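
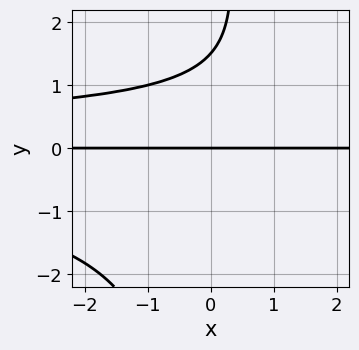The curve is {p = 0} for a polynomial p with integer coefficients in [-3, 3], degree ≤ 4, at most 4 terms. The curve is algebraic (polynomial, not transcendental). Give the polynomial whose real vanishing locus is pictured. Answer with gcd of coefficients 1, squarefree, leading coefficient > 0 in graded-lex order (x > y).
First, degree: a generic line meets the curve in up to 4 points, so deg p = 4.
Next, from the visible intercepts: the visible x-axis segment lies entirely on the curve; one y-axis crossing is at y = 0.
Finally, these observations pin down the coefficients.

x*y^3 - 2*y^2 + 3*y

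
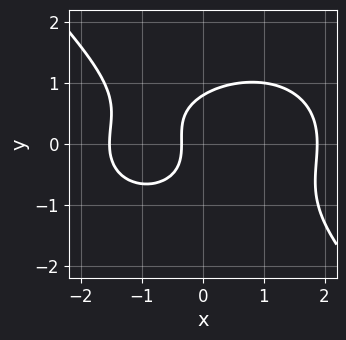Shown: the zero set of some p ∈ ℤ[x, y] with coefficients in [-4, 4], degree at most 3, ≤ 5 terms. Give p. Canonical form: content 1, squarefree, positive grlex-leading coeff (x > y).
x^3 + x*y^2 + 2*y^3 - 3*x - 1

First, the degree is 3 — no degree-2 curve has this shape.
Finally, matching integer coefficients to the picture gives p.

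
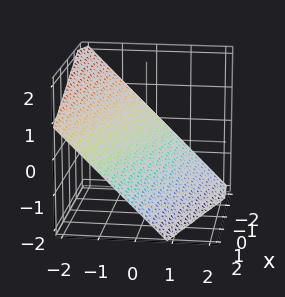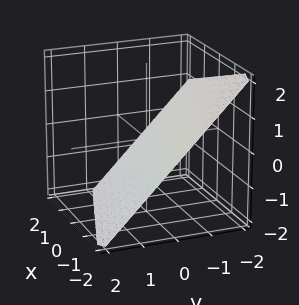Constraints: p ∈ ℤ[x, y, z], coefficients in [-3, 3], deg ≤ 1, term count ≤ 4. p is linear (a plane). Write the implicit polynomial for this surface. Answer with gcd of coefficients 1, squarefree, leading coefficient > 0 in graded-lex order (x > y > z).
Degree: the surface is flat (a plane), so deg p = 1.
Reading off the gridlines: it crosses the x-axis at the gridline x = -2.
Assembling these constraints gives the stated polynomial.

x + 3*y + 3*z + 2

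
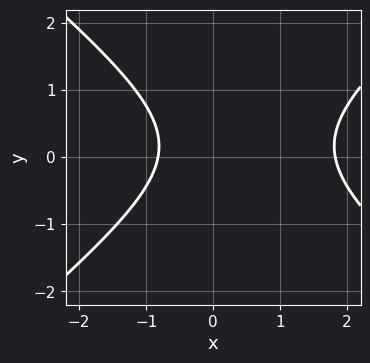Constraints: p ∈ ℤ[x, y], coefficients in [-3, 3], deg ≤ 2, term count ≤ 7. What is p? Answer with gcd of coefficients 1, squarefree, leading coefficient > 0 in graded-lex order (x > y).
2*x^2 - 3*y^2 - 2*x + y - 3

deg p = 2. The shape is more complex than any degree-1 curve.
From the visible intercepts: the curve avoids every integer y-axis point in the box.
Assembling these constraints gives the stated polynomial.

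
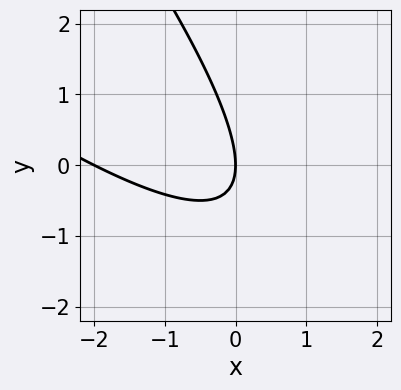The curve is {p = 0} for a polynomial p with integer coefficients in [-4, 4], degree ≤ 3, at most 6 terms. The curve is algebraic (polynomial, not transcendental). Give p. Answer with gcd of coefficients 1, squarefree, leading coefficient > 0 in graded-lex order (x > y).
The degree is 2 — no degree-1 curve has this shape.
From the visible intercepts: the x-axis gridline crossings are at x ∈ {-2, 0}; it crosses the y-axis at the gridline y = 0.
Solving for integer coefficients yields p as stated.

x^2 + 2*x*y + y^2 + 2*x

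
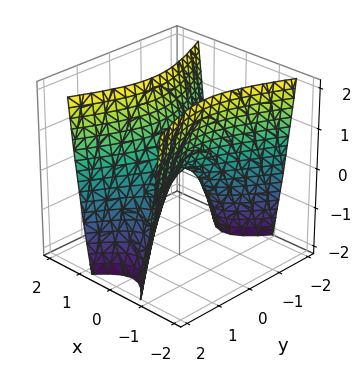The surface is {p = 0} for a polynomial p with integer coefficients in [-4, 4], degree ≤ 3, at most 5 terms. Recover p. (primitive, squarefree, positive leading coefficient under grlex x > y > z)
3*x^2 - y^2 - z

(a) deg p = 2.
(b) Symmetries: mirror symmetry x ↦ −x ⇒ only even powers of x; it's symmetric under y → −y, forcing even powers of y.
(c) Observable constraints: it crosses the y-axis at the gridline y = 0; it crosses the x-axis at the gridline x = 0; one z-axis crossing is at z = 0.
(d) These observations pin down the coefficients.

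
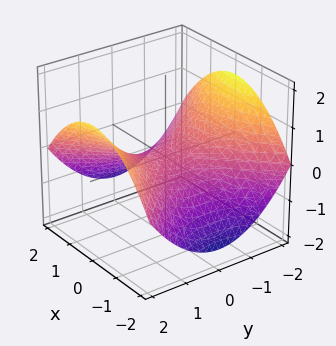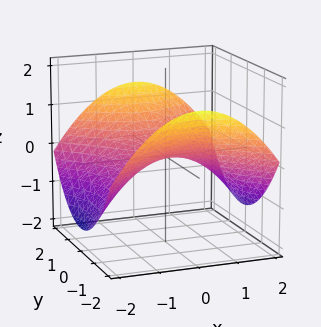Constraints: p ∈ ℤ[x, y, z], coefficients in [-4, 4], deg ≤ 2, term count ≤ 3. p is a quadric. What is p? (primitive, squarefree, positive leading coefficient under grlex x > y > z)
x^2 - y^2 + 3*z

(a) The degree is 2 — a saddle surface; a quadric.
(b) Symmetries: mirror symmetry y ↦ −y ⇒ only even powers of y; the x ↦ −x reflection is a symmetry, so x appears only in even powers.
(c) Observable constraints: it crosses the y-axis at the gridline y = 0; it meets the z-axis at z = 0 (among the integer gridlines); it meets the x-axis at x = 0 (among the integer gridlines).
(d) The integer polynomial consistent with all of this is the stated p.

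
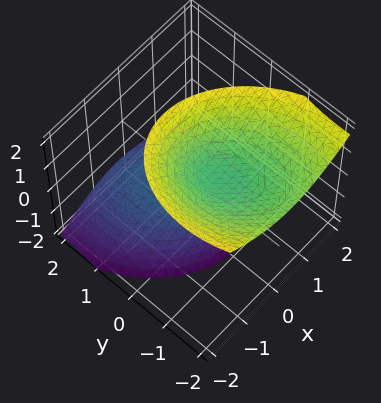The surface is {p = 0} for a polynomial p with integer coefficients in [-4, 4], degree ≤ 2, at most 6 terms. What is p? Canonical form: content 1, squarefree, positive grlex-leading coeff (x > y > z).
The picture has 2 separate pieces. They look like related sheets of one shape, so recover p as a whole.
deg p = 2. The shape is more complex than any degree-1 surface.
Reading off the gridlines: it misses every integer gridline on the y-axis; among the integer gridlines, it crosses the z-axis at z ∈ {-1, 1}; no x-intercept at any integer in the box.
The integer polynomial consistent with all of this is the stated p.

3*x^2 + x*y + 2*y^2 + 3*y*z - 2*z^2 + 2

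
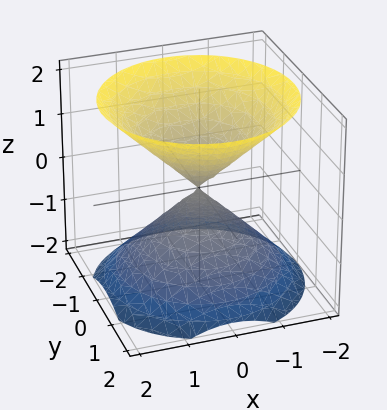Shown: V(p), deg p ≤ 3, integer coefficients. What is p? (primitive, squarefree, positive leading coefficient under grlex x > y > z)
x^2 + y^2 - z^2

1. The picture has 2 separate pieces. Treating them together as one polynomial.
2. The degree is 2 — a double cone through the origin; a quadric.
3. Symmetries: rotational symmetry about the z-axis ⇒ p depends on x, y only through x² + y²; it's symmetric under z → −z, forcing even powers of z.
4. Observable constraints: one y-axis crossing is at y = 0; it meets the z-axis at z = 0 (among the integer gridlines).
5. Assembling these constraints gives the stated polynomial.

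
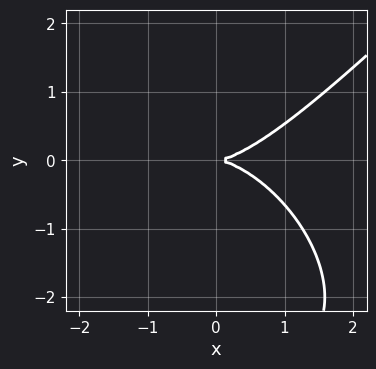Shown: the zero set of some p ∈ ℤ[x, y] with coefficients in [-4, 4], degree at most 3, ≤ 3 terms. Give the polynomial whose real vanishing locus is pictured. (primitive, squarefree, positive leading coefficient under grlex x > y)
First, the degree is 3 — no degree-2 curve has this shape.
Then, against the integer gridlines: it meets the y-axis at y = 0 (among the integer gridlines); it meets the x-axis at x = 0 (among the integer gridlines).
Finally, putting this together gives p.

x^3 - y^3 - 3*y^2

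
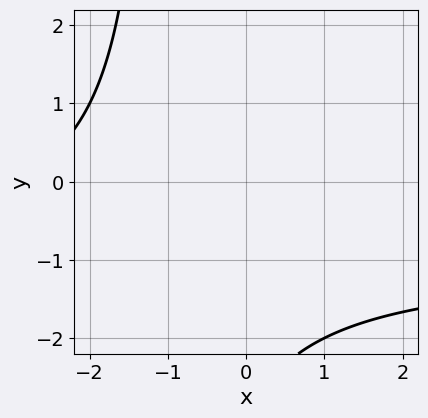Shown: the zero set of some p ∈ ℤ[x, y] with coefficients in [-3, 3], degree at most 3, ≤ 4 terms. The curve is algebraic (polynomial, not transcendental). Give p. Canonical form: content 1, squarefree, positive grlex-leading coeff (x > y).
x*y + x + y + 3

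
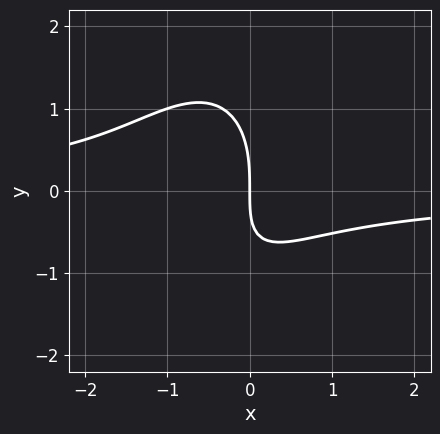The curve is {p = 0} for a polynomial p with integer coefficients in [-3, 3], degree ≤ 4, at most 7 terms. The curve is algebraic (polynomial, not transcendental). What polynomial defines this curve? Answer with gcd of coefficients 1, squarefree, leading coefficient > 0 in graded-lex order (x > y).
First, the degree is 3 — no degree-2 curve has this shape.
Then, observable constraints: it meets the y-axis at y = 0 (among the integer gridlines); it crosses the x-axis at the gridline x = 0.
Finally, assembling these constraints gives the stated polynomial.

3*x^2*y - x*y^2 + y^3 + 2*x*y + 3*x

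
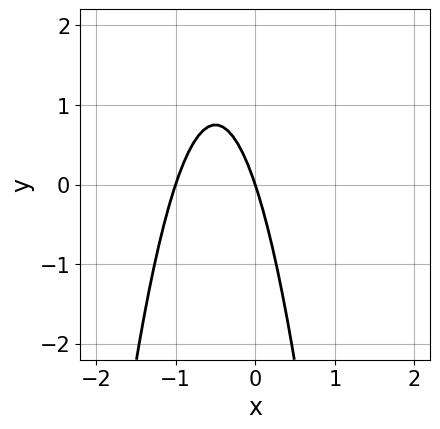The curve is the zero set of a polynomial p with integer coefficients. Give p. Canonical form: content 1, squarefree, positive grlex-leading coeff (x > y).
3*x^2 + 3*x + y

(a) deg p = 2. No degree-1 curve has this shape.
(b) From the axis intercepts and sections: among the integer gridlines, it crosses the x-axis at x ∈ {-1, 0}; it meets the y-axis at y = 0 (among the integer gridlines).
(c) Putting this together gives p.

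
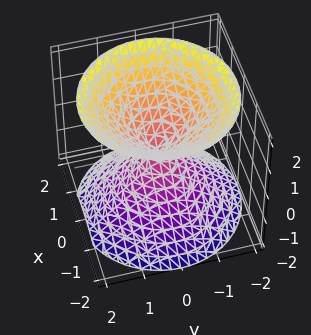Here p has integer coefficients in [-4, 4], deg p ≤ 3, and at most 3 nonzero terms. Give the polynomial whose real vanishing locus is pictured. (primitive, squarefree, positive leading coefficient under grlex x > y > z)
1. I count 2 distinct pieces. Treating them together as one polynomial.
2. Degree: a double cone through the origin; a quadric, so deg p = 2.
3. By symmetry, the surface is invariant under rotation about z: p = q(x² + y², z); mirror symmetry z ↦ −z ⇒ only even powers of z.
4. Checking where it meets the axes: it crosses the z-axis at the gridline z = 0; a circular section at z = 1 has radius exactly 1; it crosses the x-axis at the gridline x = 0.
5. These observations pin down the coefficients.

x^2 + y^2 - z^2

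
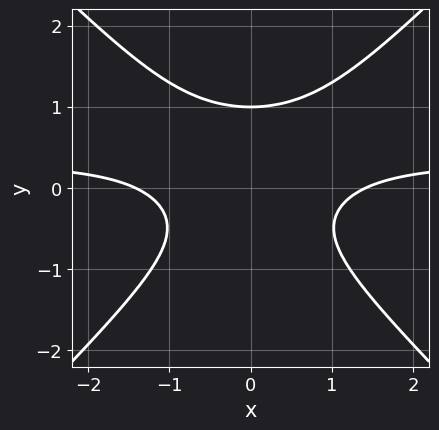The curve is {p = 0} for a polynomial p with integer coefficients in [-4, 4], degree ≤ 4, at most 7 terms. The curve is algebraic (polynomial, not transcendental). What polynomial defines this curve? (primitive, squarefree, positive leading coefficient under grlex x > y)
First, deg p = 3.
Then, symmetries: the x ↦ −x reflection is a symmetry, so x appears only in even powers.
Next, checking where it meets the axes: one y-axis crossing is at y = 1.
Finally, together with the visible shape, these determine p as stated.

3*x^2*y - 3*y^3 - x^2 + y^2 + 2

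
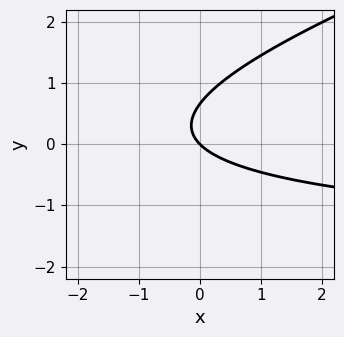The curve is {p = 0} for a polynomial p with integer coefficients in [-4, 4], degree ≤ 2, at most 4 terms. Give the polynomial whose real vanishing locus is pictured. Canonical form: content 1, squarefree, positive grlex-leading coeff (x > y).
x*y - 3*y^2 + 2*x + 2*y

1. Degree: no degree-1 curve has this shape, so deg p = 2.
2. Against the integer gridlines: it meets the y-axis at y = 0 (among the integer gridlines); it meets the x-axis at x = 0 (among the integer gridlines).
3. Matching integer coefficients to the picture gives p.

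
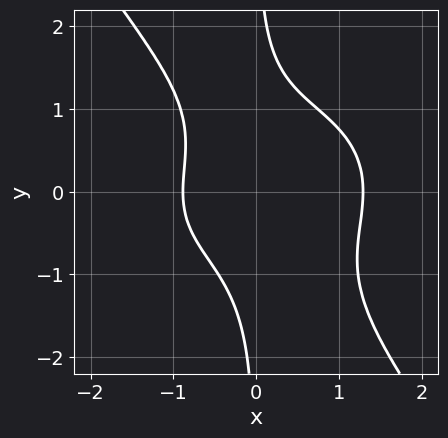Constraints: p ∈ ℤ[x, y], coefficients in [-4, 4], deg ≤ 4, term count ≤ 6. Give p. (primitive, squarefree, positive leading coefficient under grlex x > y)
2*x^4 + 3*x^2*y^2 + 3*x*y^3 - 2*x - 3

deg p = 4. The shape is more complex than any degree-3 curve.
Reading off the gridlines: no y-intercept at any integer in the box.
Solving for integer coefficients yields p as stated.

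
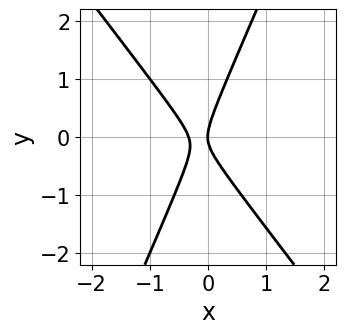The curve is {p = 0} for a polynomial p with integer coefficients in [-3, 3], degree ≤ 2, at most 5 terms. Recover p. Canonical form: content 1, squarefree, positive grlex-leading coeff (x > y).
(a) Degree: no degree-1 curve has this shape, so deg p = 2.
(b) Checking where it meets the axes: it crosses the y-axis at the gridline y = 0; it crosses the x-axis at the gridline x = 0.
(c) Together with the visible shape, these determine p as stated.

3*x^2 + x*y - y^2 + x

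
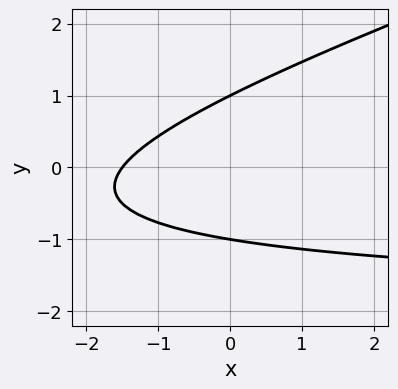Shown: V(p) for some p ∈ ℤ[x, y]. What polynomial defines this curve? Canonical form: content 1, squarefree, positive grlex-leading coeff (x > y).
1. deg p = 2. The shape is more complex than any degree-1 curve.
2. Observable constraints: the y-axis gridline crossings are at y ∈ {-1, 1}.
3. Matching integer coefficients to the picture gives p.

x*y - 3*y^2 + 2*x + 3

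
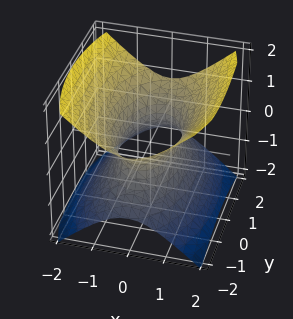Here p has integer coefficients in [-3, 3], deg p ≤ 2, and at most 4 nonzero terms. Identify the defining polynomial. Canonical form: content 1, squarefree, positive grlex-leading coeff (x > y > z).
3*x^2 + y^2 - 3*z^2 - 2

First, degree: one connected sheet with a waist; a quadric, so deg p = 2.
Then, symmetries: mirror symmetry y ↦ −y ⇒ only even powers of y; it's symmetric under x → −x, forcing even powers of x; it's symmetric under z → −z, forcing even powers of z.
Then, reading off the gridlines: it misses every integer gridline on the z-axis.
Finally, the integer polynomial consistent with all of this is the stated p.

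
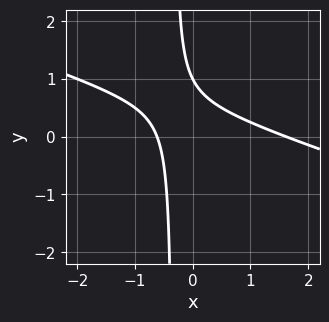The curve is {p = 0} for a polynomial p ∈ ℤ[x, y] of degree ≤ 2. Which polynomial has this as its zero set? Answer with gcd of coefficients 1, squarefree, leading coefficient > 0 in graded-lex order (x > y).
x^2 + 3*x*y - x + y - 1

(a) Degree: a generic line meets the curve in up to 2 points, so deg p = 2.
(b) Observable constraints: it meets the y-axis at y = 1 (among the integer gridlines).
(c) Putting this together gives p.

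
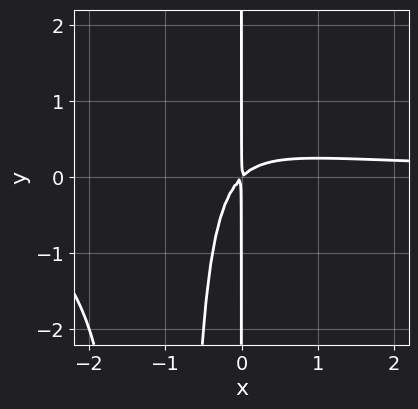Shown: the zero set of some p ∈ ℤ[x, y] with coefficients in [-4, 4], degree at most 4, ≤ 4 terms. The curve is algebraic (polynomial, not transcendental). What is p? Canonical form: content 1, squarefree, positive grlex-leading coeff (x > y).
(a) deg p = 4. A generic line meets the curve in up to 4 points.
(b) Reading off the gridlines: every point of the y-axis in the box is on the curve.
(c) The integer polynomial consistent with all of this is the stated p.

x^3*y + 2*x^2*y - x^2 + x*y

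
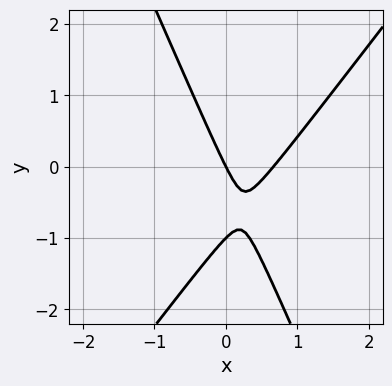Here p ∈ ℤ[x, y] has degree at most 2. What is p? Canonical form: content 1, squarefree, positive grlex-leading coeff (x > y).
First, deg p = 2.
Then, from the axis intercepts and sections: among the integer gridlines, it crosses the y-axis at y ∈ {-1, 0}; it crosses the x-axis at the gridline x = 0.
Finally, together with the visible shape, these determine p as stated.

3*x^2 - x*y - y^2 - 2*x - y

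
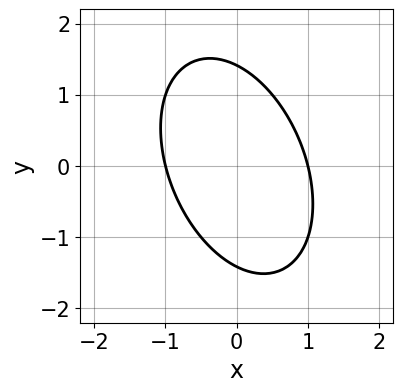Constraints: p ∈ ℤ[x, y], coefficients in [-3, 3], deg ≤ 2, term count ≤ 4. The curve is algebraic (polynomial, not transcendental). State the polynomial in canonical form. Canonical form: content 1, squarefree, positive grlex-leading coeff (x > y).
(a) deg p = 2. The shape is more complex than any degree-1 curve.
(b) From the visible intercepts: among the integer gridlines, it crosses the x-axis at x ∈ {-1, 1}.
(c) Together with the visible shape, these determine p as stated.

2*x^2 + x*y + y^2 - 2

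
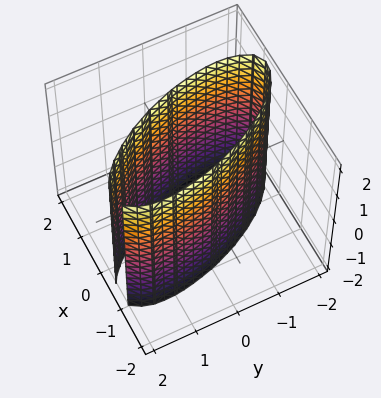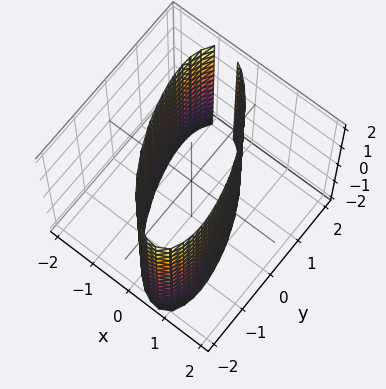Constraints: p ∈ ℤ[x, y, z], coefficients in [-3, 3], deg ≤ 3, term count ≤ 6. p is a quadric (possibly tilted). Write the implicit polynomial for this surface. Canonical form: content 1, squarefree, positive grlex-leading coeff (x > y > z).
3*x^2 + 2*x*y + y^2 - 3

1. deg p = 2. The shape is more complex than any degree-1 surface.
2. Against the integer gridlines: the x-axis gridline crossings are at x ∈ {-1, 1}; it misses every integer gridline on the z-axis.
3. Solving for integer coefficients yields p as stated.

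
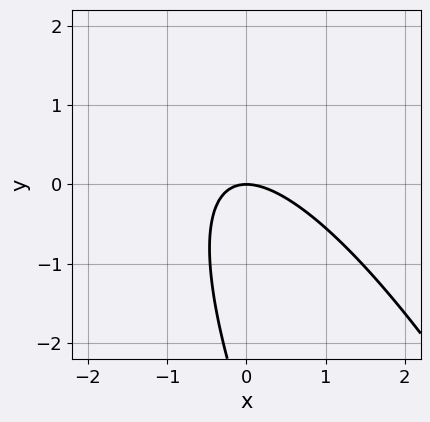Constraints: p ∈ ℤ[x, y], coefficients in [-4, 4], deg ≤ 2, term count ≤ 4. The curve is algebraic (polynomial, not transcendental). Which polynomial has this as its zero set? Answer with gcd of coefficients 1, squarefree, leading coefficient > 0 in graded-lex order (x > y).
3*x^2 + 3*x*y + y^2 + 3*y

(a) The degree is 2 — a generic line meets the curve in up to 2 points.
(b) Against the integer gridlines: it crosses the y-axis at the gridline y = 0; it meets the x-axis at x = 0 (among the integer gridlines).
(c) Together with the visible shape, these determine p as stated.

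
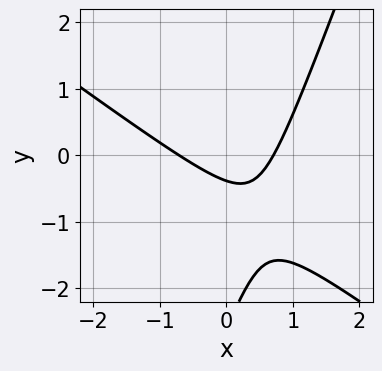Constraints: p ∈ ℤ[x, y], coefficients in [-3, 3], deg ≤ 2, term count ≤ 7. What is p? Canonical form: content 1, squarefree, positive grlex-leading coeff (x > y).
1. deg p = 2.
2. Putting this together gives p.

2*x^2 + 2*x*y - y^2 - 3*y - 1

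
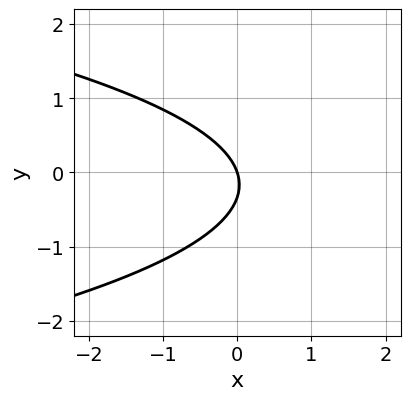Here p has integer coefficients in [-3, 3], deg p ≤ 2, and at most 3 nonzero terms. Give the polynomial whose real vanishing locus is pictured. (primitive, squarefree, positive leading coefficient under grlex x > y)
3*y^2 + 3*x + y

Degree: the shape is more complex than any degree-1 curve, so deg p = 2.
Reading off the gridlines: it crosses the x-axis at the gridline x = 0; it crosses the y-axis at the gridline y = 0.
Fitting integer coefficients to these (and the overall shape) gives p.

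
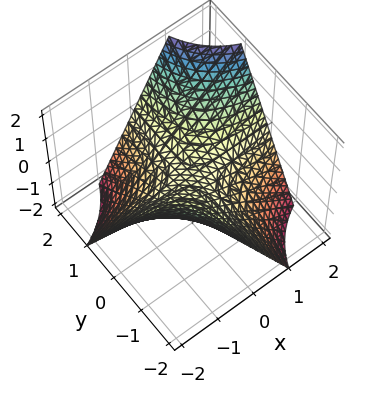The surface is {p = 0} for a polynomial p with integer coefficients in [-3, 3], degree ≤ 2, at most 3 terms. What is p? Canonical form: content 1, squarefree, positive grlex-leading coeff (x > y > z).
First, deg p = 2.
Next, reading off the gridlines: every point of the y-axis in the box is on the surface; it crosses the z-axis at the gridline z = 0; every point of the x-axis in the box is on the surface.
Finally, together with the visible shape, these determine p as stated.

x*y - z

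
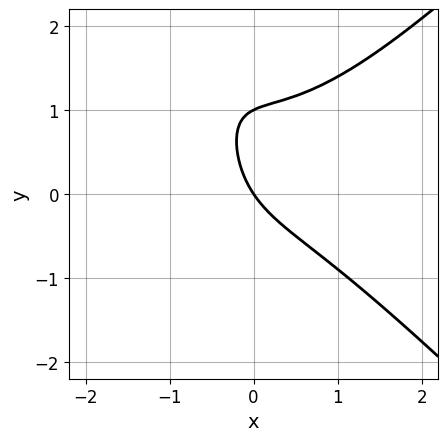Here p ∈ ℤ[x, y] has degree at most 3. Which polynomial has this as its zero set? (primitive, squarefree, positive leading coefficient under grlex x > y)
2*x^3 - 2*x*y^2 - 2*y^2 + 3*x + 2*y

1. deg p = 3.
2. Observable constraints: among the integer gridlines, it crosses the y-axis at y ∈ {0, 1}; it crosses the x-axis at the gridline x = 0.
3. The integer polynomial consistent with all of this is the stated p.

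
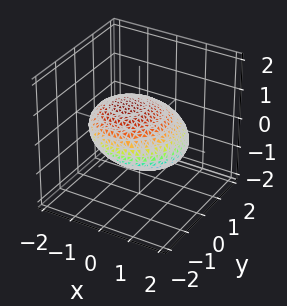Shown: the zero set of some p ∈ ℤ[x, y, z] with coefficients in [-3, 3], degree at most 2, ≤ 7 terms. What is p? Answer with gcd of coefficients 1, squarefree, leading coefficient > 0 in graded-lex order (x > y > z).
x^2 + x*z + y^2 + 3*z^2 - 2

(a) Degree: the shape is more complex than any degree-1 surface, so deg p = 2.
(b) Putting this together gives p.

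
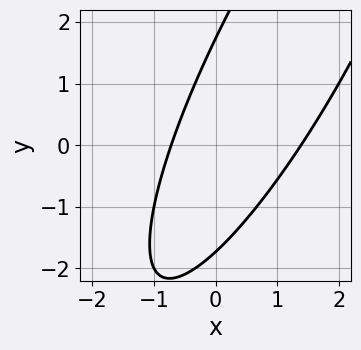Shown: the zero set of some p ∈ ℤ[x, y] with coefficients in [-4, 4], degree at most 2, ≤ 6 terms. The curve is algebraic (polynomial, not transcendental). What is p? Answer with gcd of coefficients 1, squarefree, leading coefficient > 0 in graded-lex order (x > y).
(a) deg p = 2.
(b) The integer polynomial consistent with all of this is the stated p.

3*x^2 - 3*x*y + y^2 - 2*x - 3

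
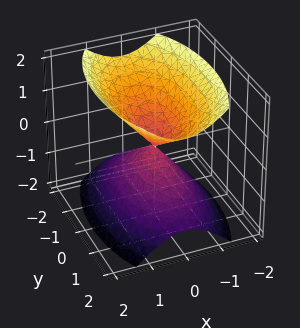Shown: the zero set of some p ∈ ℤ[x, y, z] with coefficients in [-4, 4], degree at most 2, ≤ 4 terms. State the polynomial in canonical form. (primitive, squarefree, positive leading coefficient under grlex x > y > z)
First, I count 2 distinct pieces. Treating them together as one polynomial.
Then, deg p = 2. Two nappes meeting at a single point; a quadric.
Next, symmetries: the x ↦ −x reflection is a symmetry, so x appears only in even powers; mirror symmetry y ↦ −y ⇒ only even powers of y; the z ↦ −z reflection is a symmetry, so z appears only in even powers.
Then, from the axis intercepts and sections: it crosses the x-axis at the gridline x = 0; it meets the y-axis at y = 0 (among the integer gridlines); it meets the z-axis at z = 0 (among the integer gridlines).
Finally, the integer polynomial consistent with all of this is the stated p.

3*x^2 + y^2 - 2*z^2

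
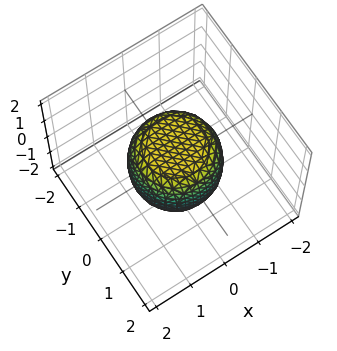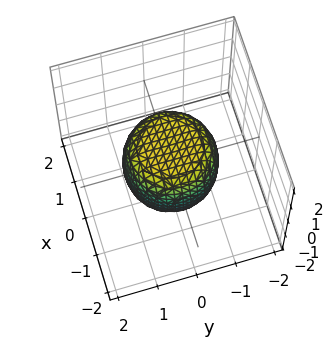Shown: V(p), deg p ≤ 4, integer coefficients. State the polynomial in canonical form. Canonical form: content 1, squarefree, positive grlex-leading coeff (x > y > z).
2*x^4 + 4*x^2*y^2 + 2*y^4 - x^2 - y^2 + 2*z^2 - 2

1. deg p = 4. The shape is more complex than any degree-3 surface.
2. By symmetry, the z-axis is an axis of rotation, so x and y enter only as x² + y².
3. From the visible intercepts: among the integer gridlines, it crosses the z-axis at z ∈ {-1, 1}; a circular section at z = -1 has radius between 0 and 1.
4. These observations pin down the coefficients.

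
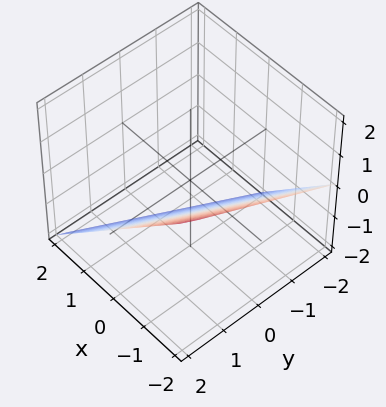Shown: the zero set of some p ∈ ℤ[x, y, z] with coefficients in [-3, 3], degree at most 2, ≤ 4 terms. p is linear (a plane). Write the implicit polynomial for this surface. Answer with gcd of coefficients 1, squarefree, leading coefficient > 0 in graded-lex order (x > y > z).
2*x - y + 2*z + 2

Degree: every cross-section is a straight line — this is a plane, so deg p = 1.
Observable constraints: it meets the z-axis at z = -1 (among the integer gridlines); it meets the y-axis at y = 2 (among the integer gridlines); one x-axis crossing is at x = -1.
The integer polynomial consistent with all of this is the stated p.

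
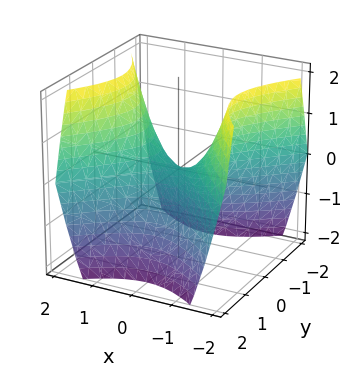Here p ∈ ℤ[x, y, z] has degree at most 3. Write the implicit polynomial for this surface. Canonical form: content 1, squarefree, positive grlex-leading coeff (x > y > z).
x^2 - y^2 - z

First, deg p = 2. A saddle surface; a quadric.
Next, symmetries: mirror symmetry x ↦ −x ⇒ only even powers of x; mirror symmetry y ↦ −y ⇒ only even powers of y.
Next, from the axis intercepts and sections: one y-axis crossing is at y = 0; one z-axis crossing is at z = 0; it crosses the x-axis at the gridline x = 0.
Finally, assembling these constraints gives the stated polynomial.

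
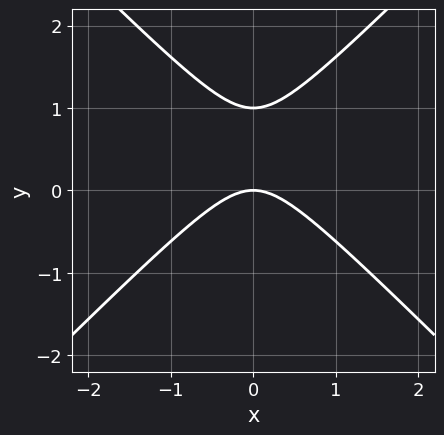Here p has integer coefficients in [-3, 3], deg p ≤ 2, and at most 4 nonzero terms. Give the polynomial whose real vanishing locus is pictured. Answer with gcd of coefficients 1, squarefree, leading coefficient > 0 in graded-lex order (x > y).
deg p = 2. A generic line meets the curve in up to 2 points.
Symmetries: it's symmetric under x → −x, forcing even powers of x.
Observable constraints: the y-axis gridline crossings are at y ∈ {0, 1}; it meets the x-axis at x = 0 (among the integer gridlines).
Putting this together gives p.

x^2 - y^2 + y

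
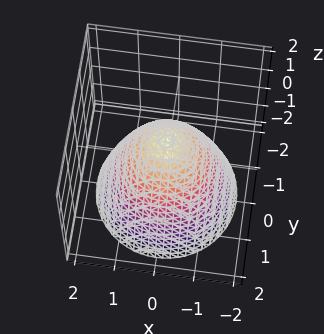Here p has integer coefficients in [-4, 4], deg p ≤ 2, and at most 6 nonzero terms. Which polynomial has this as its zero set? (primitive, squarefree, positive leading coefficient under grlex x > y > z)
x^2 + y^2 + z - 1

First, degree: no degree-1 surface has this shape, so deg p = 2.
Then, symmetries: rotational symmetry about the z-axis ⇒ p depends on x, y only through x² + y².
Next, against the integer gridlines: the x-axis gridline crossings are at x ∈ {-1, 1}; a circular section at z = -2 has radius between 1 and 2; it crosses the z-axis at the gridline z = 1; the y-axis gridline crossings are at y ∈ {-1, 1}.
Finally, putting this together gives p.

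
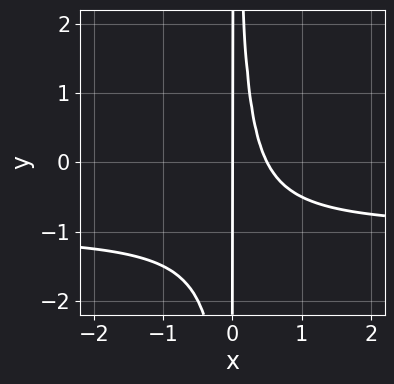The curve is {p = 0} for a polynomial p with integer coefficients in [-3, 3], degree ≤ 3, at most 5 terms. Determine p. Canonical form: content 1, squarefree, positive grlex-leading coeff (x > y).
1. The degree is 3 — no degree-2 curve has this shape.
2. Checking where it meets the axes: the visible y-axis segment lies entirely on the curve; it crosses the x-axis at the gridline x = 0.
3. The integer polynomial consistent with all of this is the stated p.

2*x^2*y + 2*x^2 - x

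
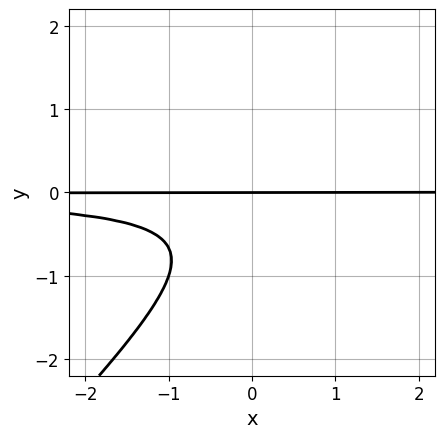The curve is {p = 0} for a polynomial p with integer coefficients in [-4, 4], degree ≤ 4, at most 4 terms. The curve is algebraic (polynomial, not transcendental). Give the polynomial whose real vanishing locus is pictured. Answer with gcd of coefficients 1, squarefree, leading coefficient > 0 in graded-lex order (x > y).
3*x*y^2 - 3*y^3 - 2*y^2 - 2*y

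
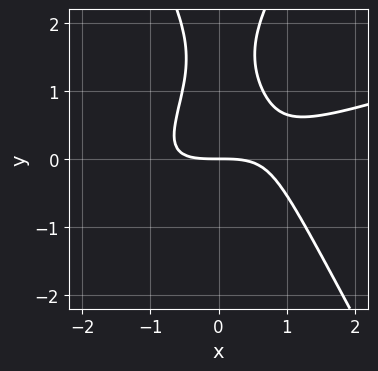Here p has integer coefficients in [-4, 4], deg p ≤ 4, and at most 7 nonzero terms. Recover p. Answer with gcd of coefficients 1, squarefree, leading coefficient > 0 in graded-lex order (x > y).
The degree is 3 — no degree-2 curve has this shape.
From the axis intercepts and sections: it crosses the x-axis at the gridline x = 0; one y-axis crossing is at y = 0.
Assembling these constraints gives the stated polynomial.

x^3 - 3*x^2*y + y^3 - 3*y^2 + 3*y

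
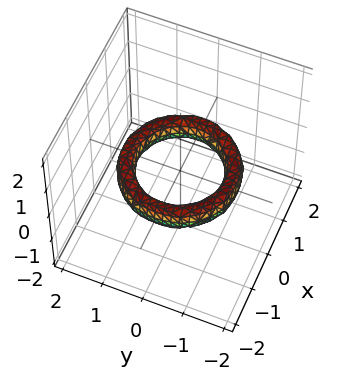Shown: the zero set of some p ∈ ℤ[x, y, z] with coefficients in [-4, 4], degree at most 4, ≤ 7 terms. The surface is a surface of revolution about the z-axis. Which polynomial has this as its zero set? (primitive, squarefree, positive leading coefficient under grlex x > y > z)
x^4 + 2*x^2*y^2 + y^4 - 3*x^2 - 3*y^2 + 2*z^2 + 2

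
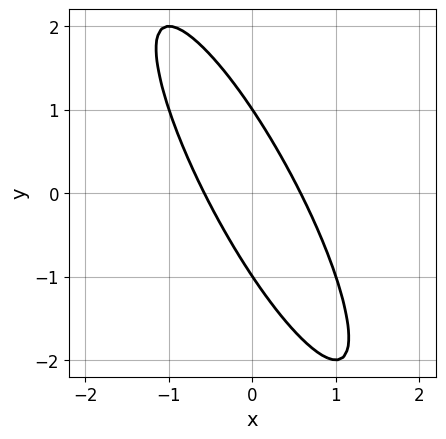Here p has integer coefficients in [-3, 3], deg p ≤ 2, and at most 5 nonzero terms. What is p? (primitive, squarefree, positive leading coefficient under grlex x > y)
3*x^2 + 3*x*y + y^2 - 1

First, the degree is 2 — the shape is more complex than any degree-1 curve.
Then, observable constraints: the y-axis gridline crossings are at y ∈ {-1, 1}.
Finally, these observations pin down the coefficients.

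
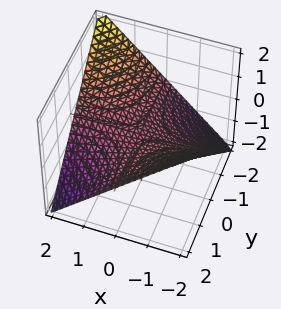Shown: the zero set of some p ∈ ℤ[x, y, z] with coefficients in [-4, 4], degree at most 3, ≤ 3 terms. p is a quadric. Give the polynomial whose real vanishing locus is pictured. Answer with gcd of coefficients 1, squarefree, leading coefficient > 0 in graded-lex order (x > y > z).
(a) deg p = 2.
(b) Observable constraints: every point of the x-axis in the box is on the surface; every point of the y-axis in the box is on the surface.
(c) Fitting integer coefficients to these (and the overall shape) gives p.

x*y + 2*z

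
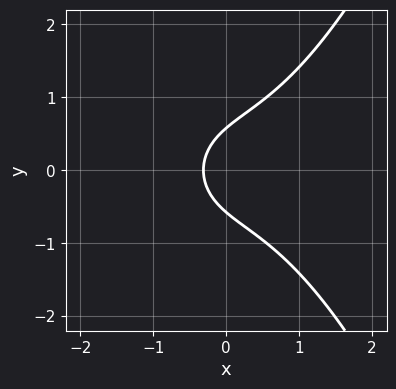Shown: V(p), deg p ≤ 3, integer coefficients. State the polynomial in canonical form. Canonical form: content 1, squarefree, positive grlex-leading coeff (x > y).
(a) The degree is 3 — the shape is more complex than any degree-2 curve.
(b) Symmetries: it's symmetric under y → −y, forcing even powers of y.
(c) The integer polynomial consistent with all of this is the stated p.

2*x^3 - 3*y^2 + 3*x + 1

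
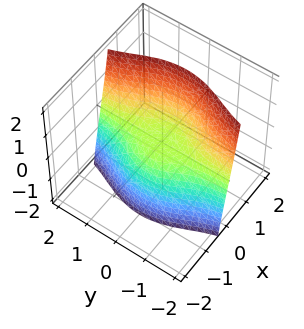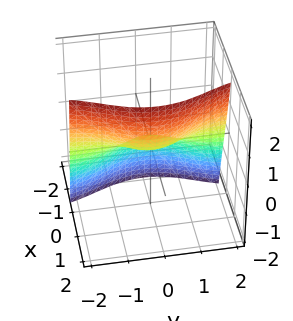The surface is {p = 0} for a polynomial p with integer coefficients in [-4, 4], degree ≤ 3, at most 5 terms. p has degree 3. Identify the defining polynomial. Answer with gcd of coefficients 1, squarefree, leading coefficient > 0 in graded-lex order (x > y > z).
(a) deg p = 3.
(b) Reading off the gridlines: one z-axis crossing is at z = 0; it meets the x-axis at x = 0 (among the integer gridlines); the visible y-axis segment lies entirely on the surface.
(c) Assembling these constraints gives the stated polynomial.

3*x^3 + x^2*z + 3*x*y^2 - 3*z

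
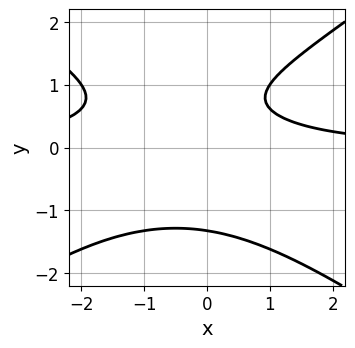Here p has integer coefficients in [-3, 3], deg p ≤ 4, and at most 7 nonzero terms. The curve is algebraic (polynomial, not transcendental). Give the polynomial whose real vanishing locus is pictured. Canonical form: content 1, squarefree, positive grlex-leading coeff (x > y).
x^2*y - 2*y^3 + x*y + 2*y - 2

(a) The degree is 3 — the shape is more complex than any degree-2 curve.
(b) From the visible intercepts: no x-intercept at any integer in the box.
(c) Together with the visible shape, these determine p as stated.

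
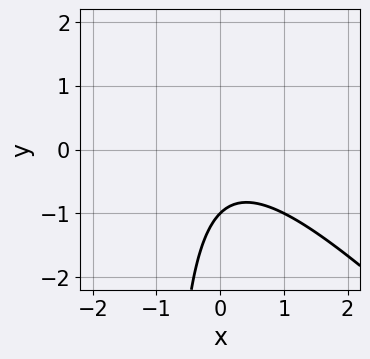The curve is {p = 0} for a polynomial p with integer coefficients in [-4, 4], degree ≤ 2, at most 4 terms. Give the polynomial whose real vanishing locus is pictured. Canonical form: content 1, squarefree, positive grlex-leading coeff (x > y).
(a) Degree: the shape is more complex than any degree-1 curve, so deg p = 2.
(b) Against the integer gridlines: it meets the y-axis at y = -1 (among the integer gridlines); the curve avoids every integer x-axis point in the box.
(c) Matching integer coefficients to the picture gives p.

x^2 + x*y + y + 1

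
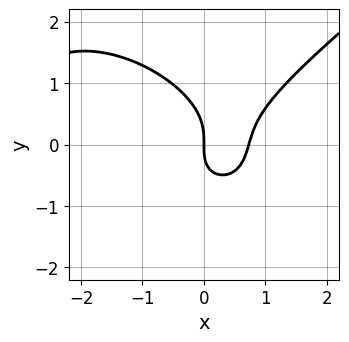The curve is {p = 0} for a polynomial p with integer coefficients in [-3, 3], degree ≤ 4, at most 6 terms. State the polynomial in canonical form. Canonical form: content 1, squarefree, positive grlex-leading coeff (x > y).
(a) deg p = 3.
(b) From the axis intercepts and sections: it meets the y-axis at y = 0 (among the integer gridlines); one x-axis crossing is at x = 0.
(c) Matching integer coefficients to the picture gives p.

x^3 - 2*y^3 + 2*x^2 - x*y - 2*x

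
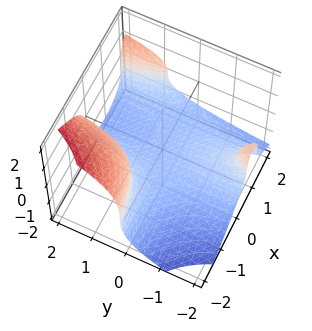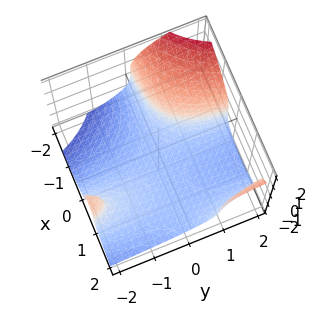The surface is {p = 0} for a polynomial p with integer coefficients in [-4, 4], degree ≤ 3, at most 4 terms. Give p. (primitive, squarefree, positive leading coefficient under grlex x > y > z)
2*x^2*y - 2*z^3 - 3*x*y - 2

The degree is 3 — the shape is more complex than any degree-2 surface.
Against the integer gridlines: it misses every integer gridline on the x-axis; it crosses the z-axis at the gridline z = -1; no y-intercept at any integer in the box.
Assembling these constraints gives the stated polynomial.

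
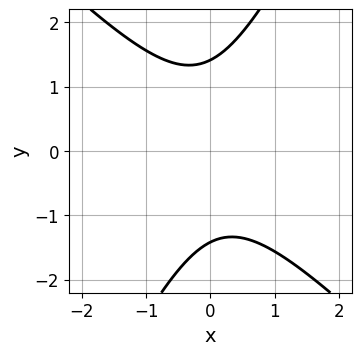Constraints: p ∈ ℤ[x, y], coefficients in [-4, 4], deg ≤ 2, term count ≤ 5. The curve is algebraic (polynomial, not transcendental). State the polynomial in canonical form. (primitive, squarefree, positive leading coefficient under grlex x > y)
2*x^2 + x*y - y^2 + 2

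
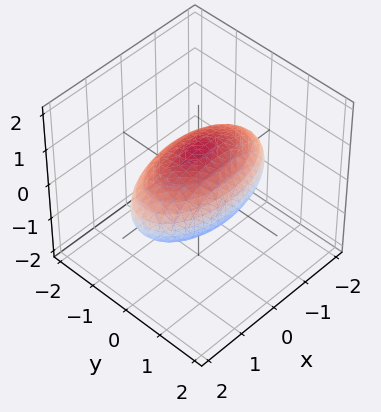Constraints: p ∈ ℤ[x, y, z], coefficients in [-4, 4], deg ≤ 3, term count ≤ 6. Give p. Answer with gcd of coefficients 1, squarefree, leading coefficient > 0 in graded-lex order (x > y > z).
The degree is 2 — bounded and convex; a quadric.
Symmetries: the y ↦ −y reflection is a symmetry, so y appears only in even powers; it's symmetric under z → −z, forcing even powers of z; the x ↦ −x reflection is a symmetry, so x appears only in even powers.
Checking where it meets the axes: among the integer gridlines, it crosses the y-axis at y ∈ {-1, 1}; among the integer gridlines, it crosses the z-axis at z ∈ {-1, 1}.
Putting this together gives p.

x^2 + 3*y^2 + 3*z^2 - 3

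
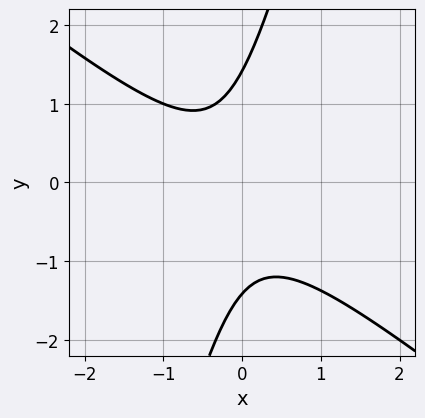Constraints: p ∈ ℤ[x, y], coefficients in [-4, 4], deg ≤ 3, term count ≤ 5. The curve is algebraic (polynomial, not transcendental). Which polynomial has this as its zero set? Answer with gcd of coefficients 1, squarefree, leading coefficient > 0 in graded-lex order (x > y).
First, deg p = 2. A generic line meets the curve in up to 2 points.
Then, observable constraints: it misses every integer gridline on the x-axis.
Finally, solving for integer coefficients yields p as stated.

3*x^2 + 3*x*y - y^2 + x + 2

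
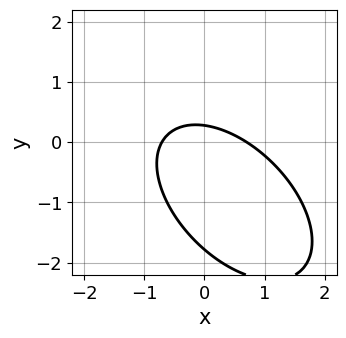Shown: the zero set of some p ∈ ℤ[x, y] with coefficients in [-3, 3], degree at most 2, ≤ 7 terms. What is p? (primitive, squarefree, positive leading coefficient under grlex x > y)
2*x^2 + 2*x*y + 2*y^2 + 3*y - 1

deg p = 2. A generic line meets the curve in up to 2 points.
Solving for integer coefficients yields p as stated.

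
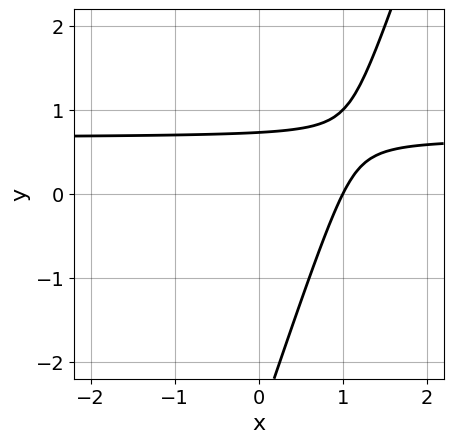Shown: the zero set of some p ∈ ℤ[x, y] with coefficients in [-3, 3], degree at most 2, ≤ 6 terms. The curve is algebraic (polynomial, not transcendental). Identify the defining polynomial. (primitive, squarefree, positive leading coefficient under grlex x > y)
1. Degree: a generic line meets the curve in up to 2 points, so deg p = 2.
2. From the visible intercepts: it meets the x-axis at x = 1 (among the integer gridlines).
3. Fitting integer coefficients to these (and the overall shape) gives p.

3*x*y - y^2 - 2*x - 2*y + 2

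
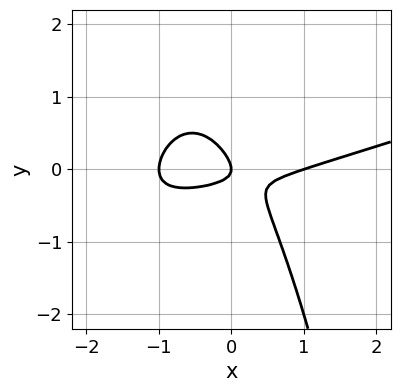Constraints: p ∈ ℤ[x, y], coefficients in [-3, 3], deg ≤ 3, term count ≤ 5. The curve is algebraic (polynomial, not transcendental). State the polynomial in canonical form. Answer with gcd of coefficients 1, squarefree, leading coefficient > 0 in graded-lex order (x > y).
x^3 - 3*x^2*y - 3*x*y - 3*y^2 - x

(a) deg p = 3.
(b) Against the integer gridlines: it meets the y-axis at y = 0 (among the integer gridlines); the x-axis gridline crossings are at x ∈ {-1, 0, 1}.
(c) Putting this together gives p.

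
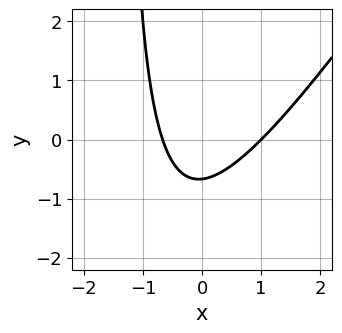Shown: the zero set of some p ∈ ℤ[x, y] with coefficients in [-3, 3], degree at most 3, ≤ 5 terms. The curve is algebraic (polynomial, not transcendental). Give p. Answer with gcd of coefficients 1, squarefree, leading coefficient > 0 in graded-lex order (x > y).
3*x^2 - 2*x*y - x - 3*y - 2

The degree is 2 — a generic line meets the curve in up to 2 points.
From the visible intercepts: it meets the x-axis at x = 1 (among the integer gridlines).
Assembling these constraints gives the stated polynomial.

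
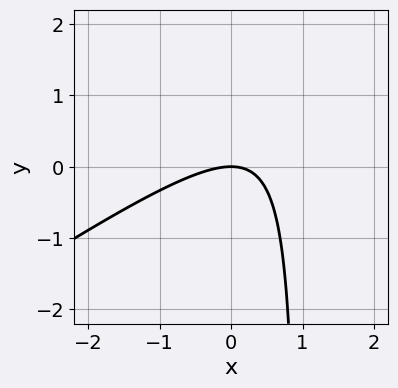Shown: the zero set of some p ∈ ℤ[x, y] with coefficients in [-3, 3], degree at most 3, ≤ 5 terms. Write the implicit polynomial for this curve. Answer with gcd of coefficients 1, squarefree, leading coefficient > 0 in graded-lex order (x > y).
1. deg p = 2.
2. From the visible intercepts: it meets the x-axis at x = 0 (among the integer gridlines); it crosses the y-axis at the gridline y = 0.
3. Putting this together gives p.

2*x^2 - 3*x*y + 3*y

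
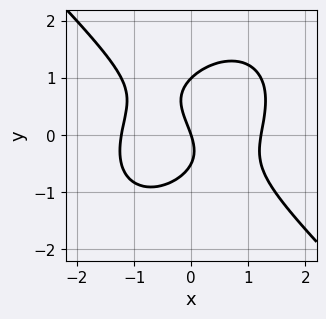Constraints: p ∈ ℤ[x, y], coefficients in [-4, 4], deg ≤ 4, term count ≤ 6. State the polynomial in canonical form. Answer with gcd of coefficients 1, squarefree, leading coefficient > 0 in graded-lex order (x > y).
First, the degree is 3 — the shape is more complex than any degree-2 curve.
Then, checking where it meets the axes: the y-axis gridline crossings are at y ∈ {0, 1}; it crosses the x-axis at the gridline x = 0.
Finally, these observations pin down the coefficients.

2*x^3 + 2*y^3 - y^2 - 3*x - y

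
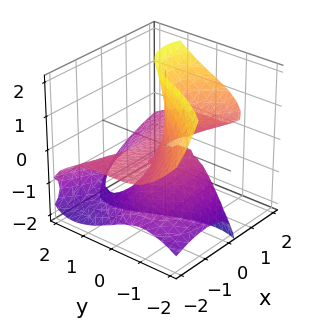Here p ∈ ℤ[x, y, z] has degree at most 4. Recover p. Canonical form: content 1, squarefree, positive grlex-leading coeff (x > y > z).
1. The degree is 3 — the shape is more complex than any degree-2 surface.
2. Against the integer gridlines: the visible x-axis segment lies entirely on the surface; every point of the z-axis in the box is on the surface.
3. These observations pin down the coefficients.

2*x^2*z - 3*x*z^2 + y^3 + 3*y*z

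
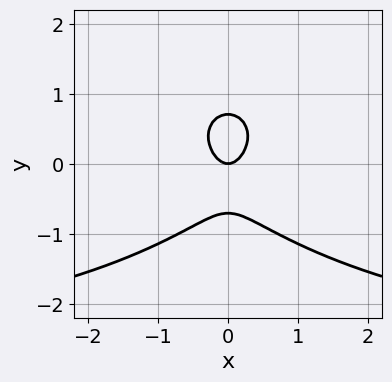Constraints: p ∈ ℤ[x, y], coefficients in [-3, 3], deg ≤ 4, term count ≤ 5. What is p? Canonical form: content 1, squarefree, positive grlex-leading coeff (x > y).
1. Degree: the shape is more complex than any degree-2 curve, so deg p = 3.
2. Symmetries: the x ↦ −x reflection is a symmetry, so x appears only in even powers.
3. Observable constraints: it crosses the x-axis at the gridline x = 0; one y-axis crossing is at y = 0.
4. Fitting integer coefficients to these (and the overall shape) gives p.

x^2*y + 2*y^3 + 3*x^2 - y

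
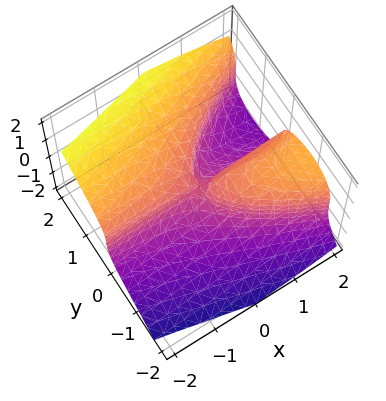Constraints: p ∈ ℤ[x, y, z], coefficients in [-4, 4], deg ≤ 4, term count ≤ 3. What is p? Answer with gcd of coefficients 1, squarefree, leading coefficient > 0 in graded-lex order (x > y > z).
2*y^3 - 2*z^3 - 3*x*y

1. deg p = 3. A generic line meets the surface in up to 3 points.
2. Checking where it meets the axes: the visible x-axis segment lies entirely on the surface; one z-axis crossing is at z = 0.
3. Matching integer coefficients to the picture gives p.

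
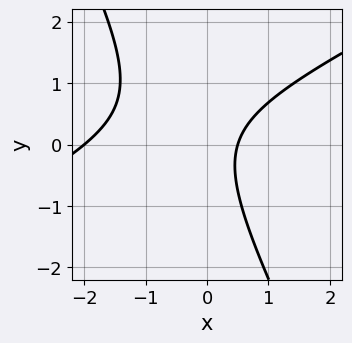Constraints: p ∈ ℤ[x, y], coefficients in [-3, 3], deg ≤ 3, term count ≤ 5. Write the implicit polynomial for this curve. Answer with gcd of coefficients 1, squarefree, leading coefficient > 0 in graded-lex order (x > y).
2*x^2 - 3*x*y - 2*y^2 + 3*x - 2

(a) Degree: the shape is more complex than any degree-1 curve, so deg p = 2.
(b) Against the integer gridlines: one x-axis crossing is at x = -2; the curve avoids every integer y-axis point in the box.
(c) Assembling these constraints gives the stated polynomial.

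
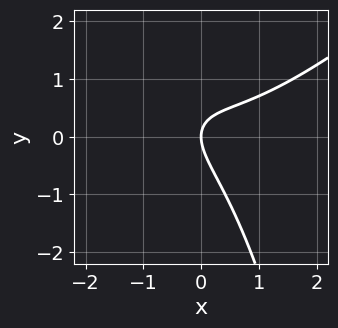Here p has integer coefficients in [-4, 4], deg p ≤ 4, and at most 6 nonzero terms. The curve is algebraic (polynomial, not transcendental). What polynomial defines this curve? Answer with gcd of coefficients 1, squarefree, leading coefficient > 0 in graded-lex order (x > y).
First, the degree is 3 — the shape is more complex than any degree-2 curve.
Then, checking where it meets the axes: it crosses the x-axis at the gridline x = 0; it crosses the y-axis at the gridline y = 0.
Finally, these observations pin down the coefficients.

2*x^3 - 2*x^2*y - 3*x*y - 3*y^2 + 3*x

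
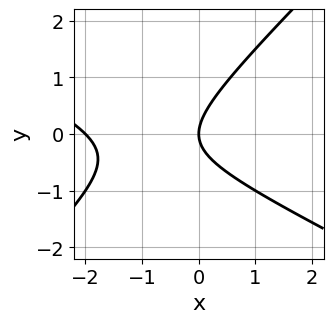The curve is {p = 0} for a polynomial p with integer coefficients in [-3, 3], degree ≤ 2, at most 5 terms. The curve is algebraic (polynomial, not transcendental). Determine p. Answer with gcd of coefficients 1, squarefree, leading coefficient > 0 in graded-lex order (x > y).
x^2 + x*y - 2*y^2 + 2*x

First, deg p = 2.
Next, checking where it meets the axes: among the integer gridlines, it crosses the x-axis at x ∈ {-2, 0}; it crosses the y-axis at the gridline y = 0.
Finally, putting this together gives p.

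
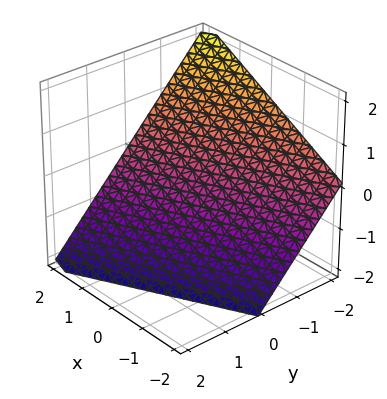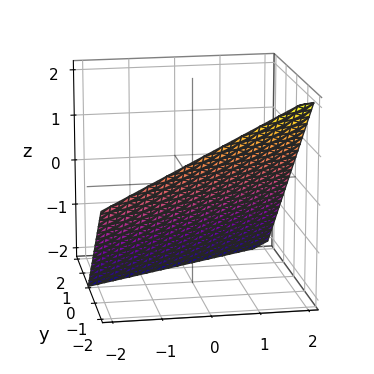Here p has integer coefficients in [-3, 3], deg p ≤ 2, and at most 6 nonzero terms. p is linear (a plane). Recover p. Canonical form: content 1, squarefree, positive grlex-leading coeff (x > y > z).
Degree: the surface is flat (a plane), so deg p = 1.
From the visible intercepts: one x-axis crossing is at x = 2; it meets the y-axis at y = -1 (among the integer gridlines); one z-axis crossing is at z = -1.
Assembling these constraints gives the stated polynomial.

x - 2*y - 2*z - 2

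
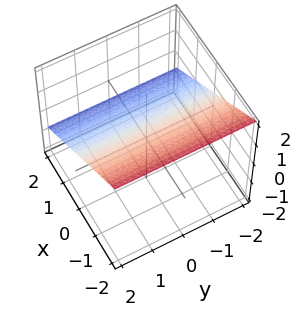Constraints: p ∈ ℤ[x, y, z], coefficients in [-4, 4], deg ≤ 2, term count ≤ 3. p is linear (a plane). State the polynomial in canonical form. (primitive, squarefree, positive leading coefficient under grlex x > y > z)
2*x + 3*z - 2

1. deg p = 1.
2. Checking where it meets the axes: one x-axis crossing is at x = 1; it misses every integer gridline on the y-axis.
3. Fitting integer coefficients to these (and the overall shape) gives p.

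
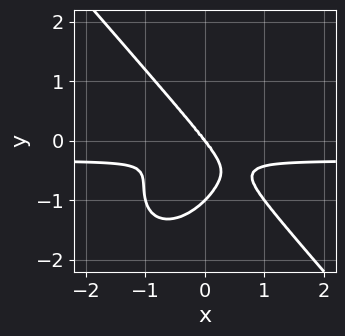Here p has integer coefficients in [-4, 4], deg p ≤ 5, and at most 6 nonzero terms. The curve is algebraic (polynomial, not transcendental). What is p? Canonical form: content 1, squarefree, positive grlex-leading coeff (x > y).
(a) The degree is 4 — the shape is more complex than any degree-3 curve.
(b) Observable constraints: the y-axis gridline crossings are at y ∈ {-1, 0}; it crosses the x-axis at the gridline x = 0.
(c) Assembling these constraints gives the stated polynomial.

3*x^3*y + 2*y^4 + x^3 + 2*x*y^2 + 2*y^3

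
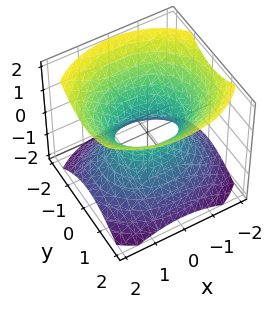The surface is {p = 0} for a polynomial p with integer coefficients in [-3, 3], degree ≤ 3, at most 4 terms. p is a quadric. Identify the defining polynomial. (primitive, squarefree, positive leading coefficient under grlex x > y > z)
(a) Degree: an hourglass — one-sheet hyperboloid; a quadric, so deg p = 2.
(b) Symmetries: the z ↦ −z reflection is a symmetry, so z appears only in even powers; mirror symmetry x ↦ −x ⇒ only even powers of x; the y ↦ −y reflection is a symmetry, so y appears only in even powers.
(c) From the axis intercepts and sections: the x-axis gridline crossings are at x ∈ {-1, 1}; the surface avoids every integer z-axis point in the box.
(d) Matching integer coefficients to the picture gives p.

2*x^2 + 3*y^2 - 3*z^2 - 2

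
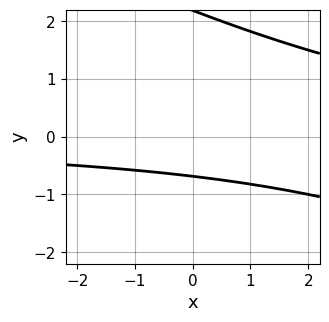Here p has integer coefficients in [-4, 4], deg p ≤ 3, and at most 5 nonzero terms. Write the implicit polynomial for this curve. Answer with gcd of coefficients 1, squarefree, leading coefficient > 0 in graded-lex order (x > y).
x*y + 2*y^2 - 3*y - 3

Degree: no degree-1 curve has this shape, so deg p = 2.
From the axis intercepts and sections: no x-intercept at any integer in the box.
Solving for integer coefficients yields p as stated.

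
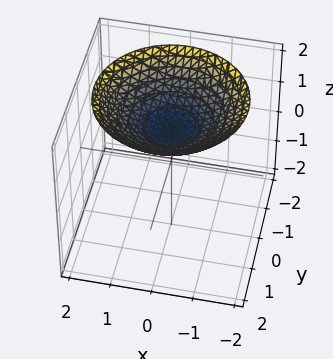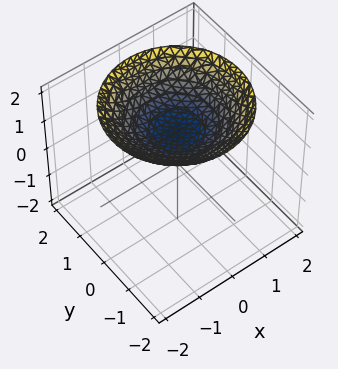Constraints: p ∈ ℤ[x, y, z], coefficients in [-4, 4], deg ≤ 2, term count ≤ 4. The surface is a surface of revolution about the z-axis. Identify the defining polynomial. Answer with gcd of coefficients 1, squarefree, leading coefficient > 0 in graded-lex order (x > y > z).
x^2 + y^2 - 3*z + 3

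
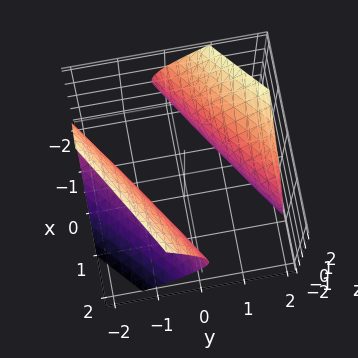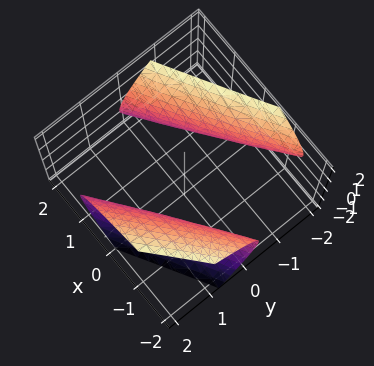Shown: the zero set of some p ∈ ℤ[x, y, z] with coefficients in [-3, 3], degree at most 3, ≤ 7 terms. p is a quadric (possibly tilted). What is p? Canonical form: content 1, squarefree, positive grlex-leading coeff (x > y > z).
x^2 - 3*x*y + 2*y^2 - y*z - 2*z^2 - 3

First, there are 2 components. They look like related sheets of one shape, so recover p as a whole.
Then, degree: no degree-1 surface has this shape, so deg p = 2.
Then, observable constraints: the surface avoids every integer z-axis point in the box.
Finally, putting this together gives p.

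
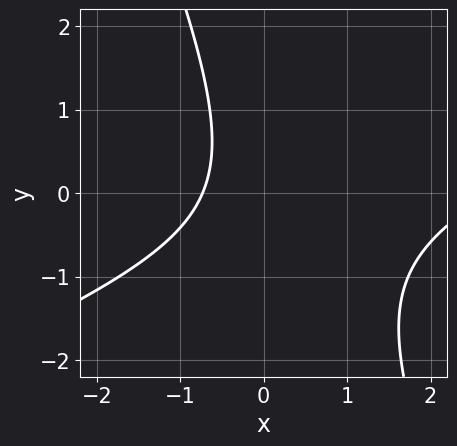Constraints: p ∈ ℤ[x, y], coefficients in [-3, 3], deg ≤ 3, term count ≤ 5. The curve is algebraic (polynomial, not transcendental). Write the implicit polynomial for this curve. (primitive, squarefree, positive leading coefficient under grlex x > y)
x^2 - 2*x*y - y^2 - 2*x - 2

(a) deg p = 2.
(b) Observable constraints: the curve avoids every integer y-axis point in the box.
(c) Together with the visible shape, these determine p as stated.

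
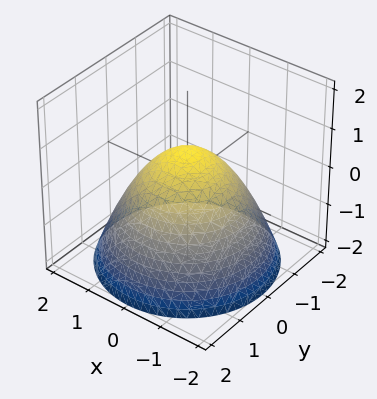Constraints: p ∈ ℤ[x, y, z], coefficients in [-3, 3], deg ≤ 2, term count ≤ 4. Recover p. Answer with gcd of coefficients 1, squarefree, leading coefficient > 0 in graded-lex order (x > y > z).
2*x^2 + 2*y^2 + 3*z - 2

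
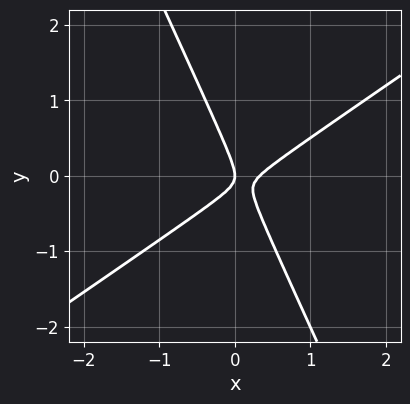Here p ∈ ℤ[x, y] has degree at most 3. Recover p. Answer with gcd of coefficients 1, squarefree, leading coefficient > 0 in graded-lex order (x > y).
(a) deg p = 2.
(b) From the visible intercepts: one y-axis crossing is at y = 0; it crosses the x-axis at the gridline x = 0.
(c) Matching integer coefficients to the picture gives p.

3*x^2 - 3*x*y - 2*y^2 - x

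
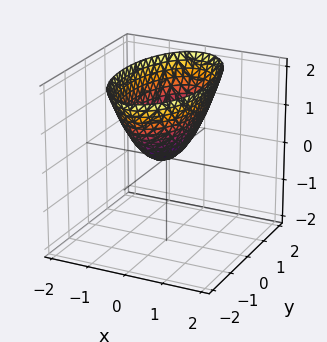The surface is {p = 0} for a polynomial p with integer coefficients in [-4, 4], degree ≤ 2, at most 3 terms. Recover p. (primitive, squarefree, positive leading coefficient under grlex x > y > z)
3*x^2 + y^2 - 2*z

First, deg p = 2.
Next, symmetries: mirror symmetry x ↦ −x ⇒ only even powers of x; the y ↦ −y reflection is a symmetry, so y appears only in even powers.
Then, observable constraints: it meets the y-axis at y = 0 (among the integer gridlines); one x-axis crossing is at x = 0.
Finally, solving for integer coefficients yields p as stated.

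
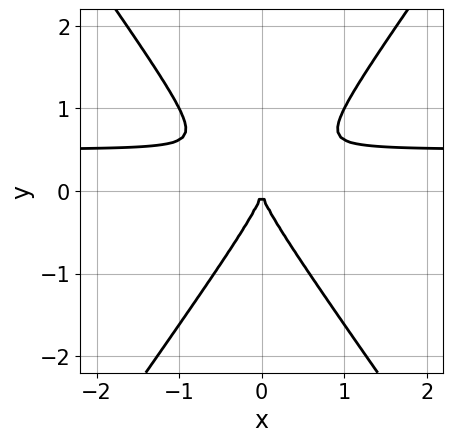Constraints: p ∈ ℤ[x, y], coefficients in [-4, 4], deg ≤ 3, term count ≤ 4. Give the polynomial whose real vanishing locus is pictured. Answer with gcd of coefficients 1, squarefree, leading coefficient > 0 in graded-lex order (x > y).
2*x^2*y - y^3 - x^2

1. The degree is 3 — no degree-2 curve has this shape.
2. Symmetries: mirror symmetry x ↦ −x ⇒ only even powers of x.
3. From the axis intercepts and sections: it crosses the x-axis at the gridline x = 0; one y-axis crossing is at y = 0.
4. Together with the visible shape, these determine p as stated.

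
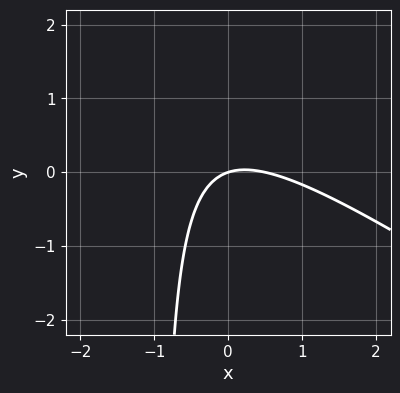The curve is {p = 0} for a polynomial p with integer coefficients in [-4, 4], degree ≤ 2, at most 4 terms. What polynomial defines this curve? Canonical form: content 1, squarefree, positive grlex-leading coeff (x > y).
(a) deg p = 2. The shape is more complex than any degree-1 curve.
(b) Reading off the gridlines: it crosses the y-axis at the gridline y = 0; one x-axis crossing is at x = 0.
(c) The integer polynomial consistent with all of this is the stated p.

2*x^2 + 3*x*y - x + 3*y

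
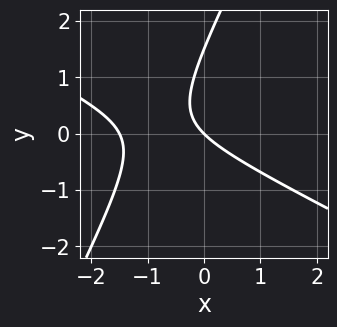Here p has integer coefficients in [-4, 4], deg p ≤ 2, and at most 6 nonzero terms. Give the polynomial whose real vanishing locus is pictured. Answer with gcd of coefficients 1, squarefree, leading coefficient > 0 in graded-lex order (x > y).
2*x^2 + 3*x*y - 2*y^2 + 3*x + 3*y

(a) The degree is 2 — the shape is more complex than any degree-1 curve.
(b) Reading off the gridlines: it meets the y-axis at y = 0 (among the integer gridlines); one x-axis crossing is at x = 0.
(c) Together with the visible shape, these determine p as stated.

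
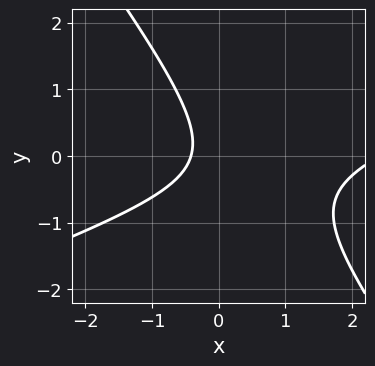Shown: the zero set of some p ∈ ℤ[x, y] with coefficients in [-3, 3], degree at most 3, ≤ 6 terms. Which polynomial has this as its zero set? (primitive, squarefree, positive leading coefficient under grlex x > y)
x^2 - 2*x*y - 2*y^2 - 2*x - 1

1. deg p = 2.
2. From the visible intercepts: it misses every integer gridline on the y-axis.
3. Assembling these constraints gives the stated polynomial.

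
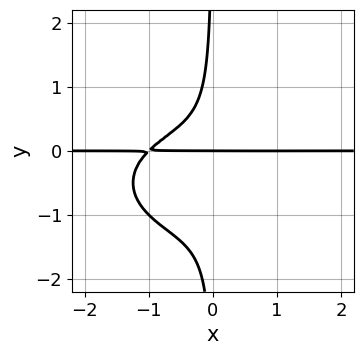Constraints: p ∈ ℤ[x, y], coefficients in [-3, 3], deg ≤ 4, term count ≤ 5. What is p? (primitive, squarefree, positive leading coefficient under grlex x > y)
1. deg p = 4.
2. From the visible intercepts: the visible x-axis segment lies entirely on the curve; it crosses the y-axis at the gridline y = 0.
3. Putting this together gives p.

x^3*y + 3*x*y^3 + 3*x*y^2 + y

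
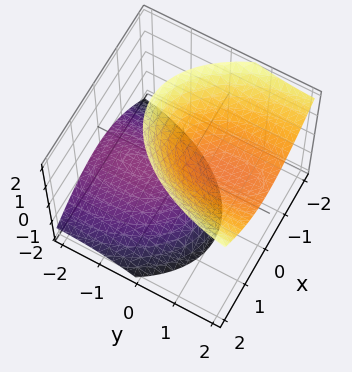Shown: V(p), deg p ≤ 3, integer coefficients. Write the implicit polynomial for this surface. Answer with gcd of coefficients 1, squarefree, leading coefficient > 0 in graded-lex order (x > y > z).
1. The picture has 2 separate pieces.
2. The degree is 2 — the shape is more complex than any degree-1 surface.
3. Against the integer gridlines: among the integer gridlines, it crosses the z-axis at z ∈ {-1, 1}; no x-intercept at any integer in the box; no y-intercept at any integer in the box.
4. Fitting integer coefficients to these (and the overall shape) gives p.

3*x^2 + x*z + y^2 - 3*y*z - 2*z^2 + 2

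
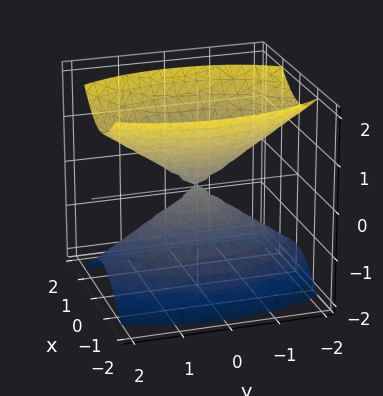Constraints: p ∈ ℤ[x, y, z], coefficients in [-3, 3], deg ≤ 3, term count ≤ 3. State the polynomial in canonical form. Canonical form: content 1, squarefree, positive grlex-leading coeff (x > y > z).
(a) There are 2 components. Treating them together as one polynomial.
(b) deg p = 2. Two nappes meeting at a single point; a quadric.
(c) Symmetries: it's symmetric under y → −y, forcing even powers of y; it's symmetric under z → −z, forcing even powers of z; mirror symmetry x ↦ −x ⇒ only even powers of x.
(d) Reading off the gridlines: it crosses the x-axis at the gridline x = 0; one y-axis crossing is at y = 0; it meets the z-axis at z = 0 (among the integer gridlines).
(e) Matching integer coefficients to the picture gives p.

3*x^2 + y^2 - 2*z^2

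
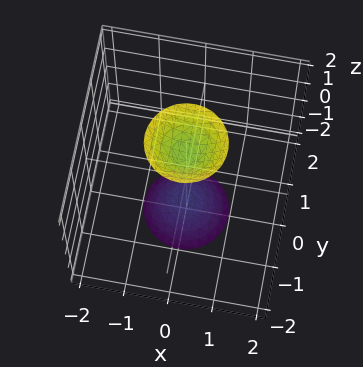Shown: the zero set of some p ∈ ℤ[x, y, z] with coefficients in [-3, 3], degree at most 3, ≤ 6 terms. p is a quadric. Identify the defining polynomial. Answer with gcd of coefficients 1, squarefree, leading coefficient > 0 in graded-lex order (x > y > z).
(a) I count 2 distinct pieces. They look like related sheets of one shape, so recover p as a whole.
(b) The degree is 2 — two sheets facing apart; a quadric.
(c) Symmetries: the surface is invariant under rotation about z: p = q(x² + y², z); mirror symmetry z ↦ −z ⇒ only even powers of z.
(d) From the axis intercepts and sections: no x-intercept at any integer in the box; it misses every integer gridline on the y-axis.
(e) Putting this together gives p.

3*x^2 + 3*y^2 - z^2 + 2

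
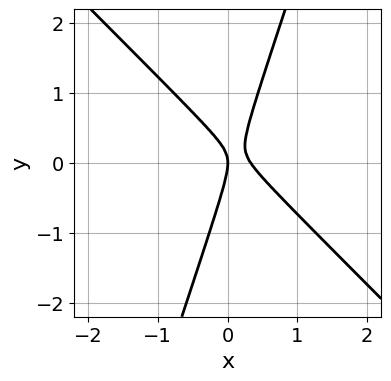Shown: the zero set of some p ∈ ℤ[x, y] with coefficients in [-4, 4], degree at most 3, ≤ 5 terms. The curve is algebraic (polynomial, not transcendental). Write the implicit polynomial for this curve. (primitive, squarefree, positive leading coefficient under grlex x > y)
3*x^2 + 2*x*y - y^2 - x

1. Degree: the shape is more complex than any degree-1 curve, so deg p = 2.
2. Reading off the gridlines: one x-axis crossing is at x = 0; one y-axis crossing is at y = 0.
3. These observations pin down the coefficients.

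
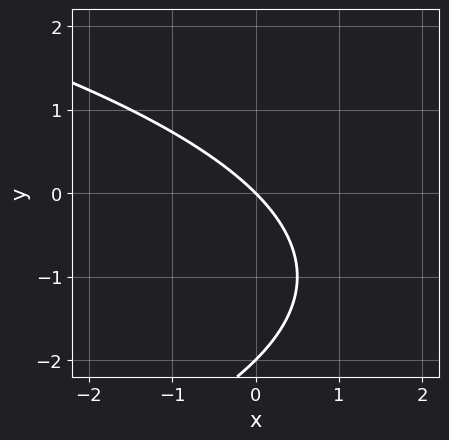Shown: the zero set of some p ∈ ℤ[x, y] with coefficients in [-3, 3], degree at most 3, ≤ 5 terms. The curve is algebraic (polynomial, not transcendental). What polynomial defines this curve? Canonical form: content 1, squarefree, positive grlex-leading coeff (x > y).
y^2 + 2*x + 2*y

1. Degree: the shape is more complex than any degree-1 curve, so deg p = 2.
2. Observable constraints: it meets the x-axis at x = 0 (among the integer gridlines); among the integer gridlines, it crosses the y-axis at y ∈ {-2, 0}.
3. The integer polynomial consistent with all of this is the stated p.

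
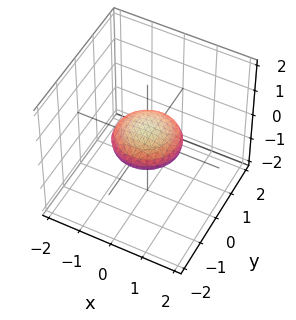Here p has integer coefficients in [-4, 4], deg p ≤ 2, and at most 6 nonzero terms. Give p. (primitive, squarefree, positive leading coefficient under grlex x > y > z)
(a) deg p = 2.
(b) Symmetry: the surface is invariant under rotation about z: p = q(x² + y², z); mirror symmetry z ↦ −z ⇒ only even powers of z.
(c) From the axis intercepts and sections: a circular section at z = 0 has radius exactly 1; among the integer gridlines, it crosses the y-axis at y ∈ {-1, 1}.
(d) Together with the visible shape, these determine p as stated.

x^2 + y^2 + 3*z^2 - 1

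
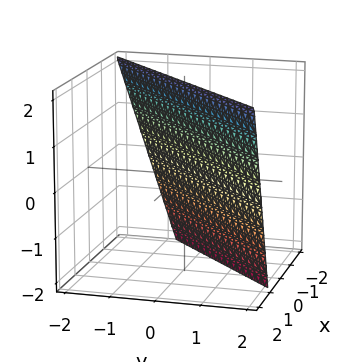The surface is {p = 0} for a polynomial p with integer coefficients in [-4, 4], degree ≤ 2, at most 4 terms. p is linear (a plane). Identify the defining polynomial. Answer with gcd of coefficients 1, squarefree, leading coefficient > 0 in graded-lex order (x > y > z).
3*x - 3*y - z + 2

1. Degree: the surface is flat (a plane), so deg p = 1.
2. Observable constraints: it meets the z-axis at z = 2 (among the integer gridlines).
3. Solving for integer coefficients yields p as stated.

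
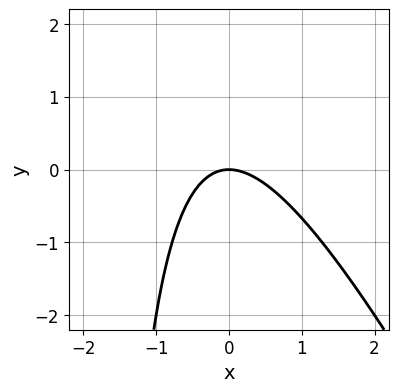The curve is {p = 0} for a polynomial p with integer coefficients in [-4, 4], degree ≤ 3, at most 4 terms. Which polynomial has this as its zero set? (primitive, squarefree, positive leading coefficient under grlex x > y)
2*x^2 + x*y + 2*y

(a) deg p = 2. No degree-1 curve has this shape.
(b) From the axis intercepts and sections: one y-axis crossing is at y = 0; it crosses the x-axis at the gridline x = 0.
(c) Assembling these constraints gives the stated polynomial.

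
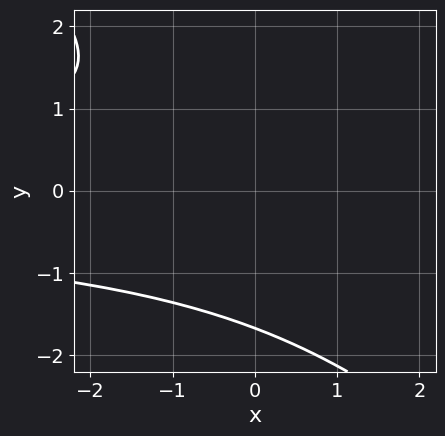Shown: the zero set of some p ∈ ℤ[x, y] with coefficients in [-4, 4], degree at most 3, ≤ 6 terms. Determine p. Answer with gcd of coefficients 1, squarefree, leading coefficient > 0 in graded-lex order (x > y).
x*y^2 + y^3 - y + 3

(a) Degree: a generic line meets the curve in up to 3 points, so deg p = 3.
(b) Against the integer gridlines: no x-intercept at any integer in the box.
(c) Together with the visible shape, these determine p as stated.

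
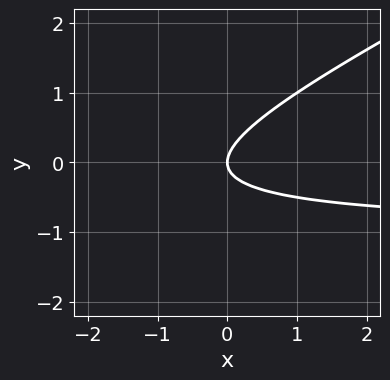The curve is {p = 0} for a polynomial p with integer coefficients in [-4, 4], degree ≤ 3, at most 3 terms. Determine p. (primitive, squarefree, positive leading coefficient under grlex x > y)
x*y - 2*y^2 + x

1. Degree: no degree-1 curve has this shape, so deg p = 2.
2. Checking where it meets the axes: it crosses the x-axis at the gridline x = 0; it meets the y-axis at y = 0 (among the integer gridlines).
3. Assembling these constraints gives the stated polynomial.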